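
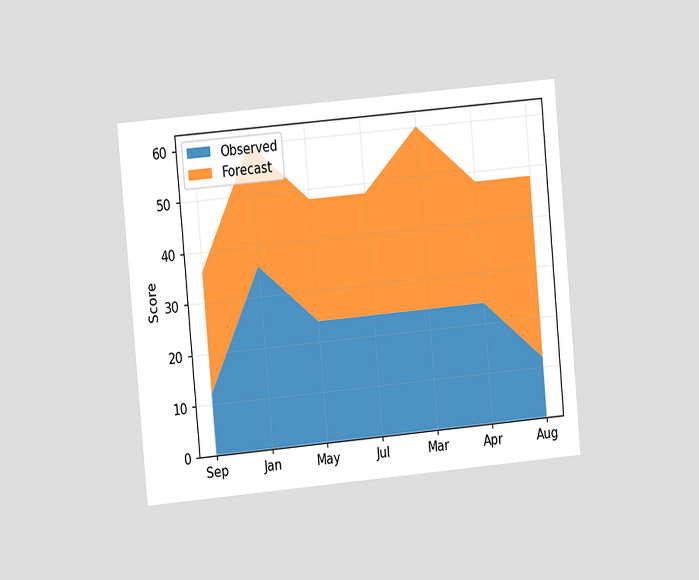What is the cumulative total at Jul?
48

The chart is tilted about 5° counter-clockwise and viewed at a slight angle. The stacked total at Jul reaches 48.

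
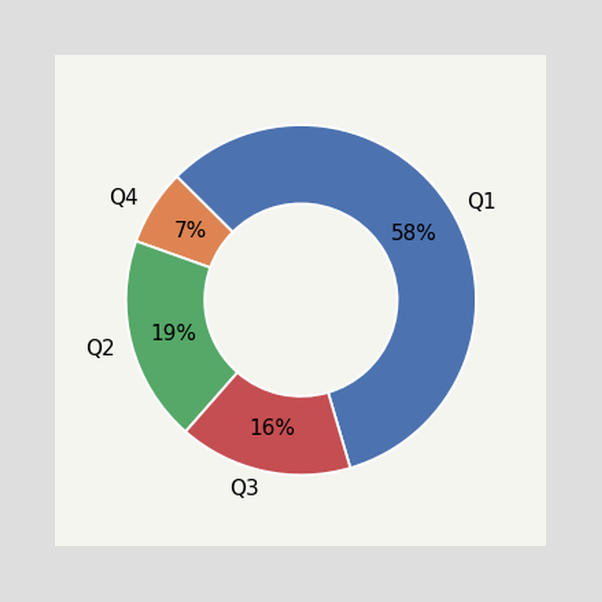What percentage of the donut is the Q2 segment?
The Q2 segment takes up 19% of the ring.

19%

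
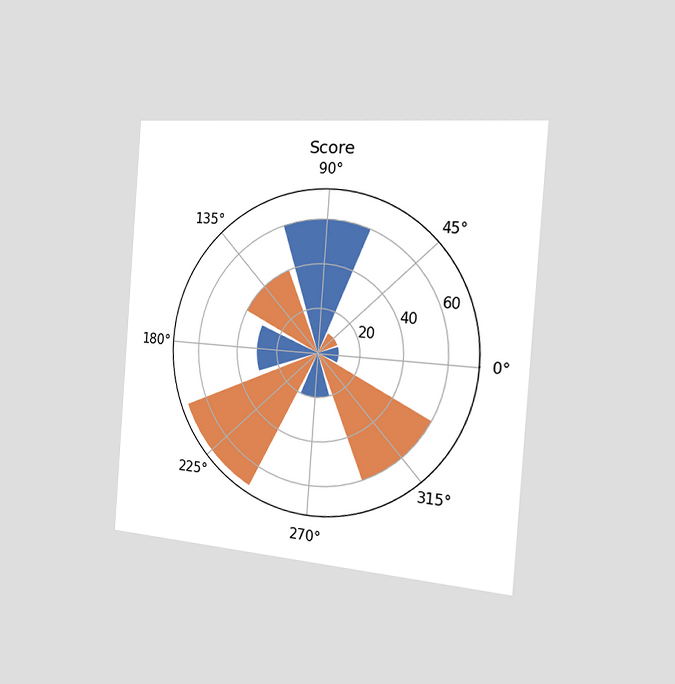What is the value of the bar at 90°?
60

The chart is tilted about 4° clockwise and viewed slightly from the right. The bar at 90° reaches 60 on the radial axis.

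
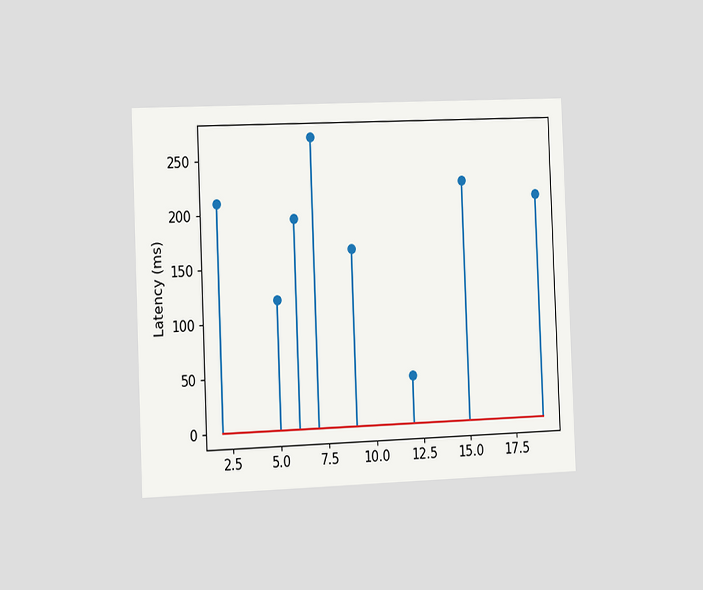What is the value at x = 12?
The chart is tilted about 2° counter-clockwise and viewed slightly from the left. The stem at x=12 reaches 45ms.

45ms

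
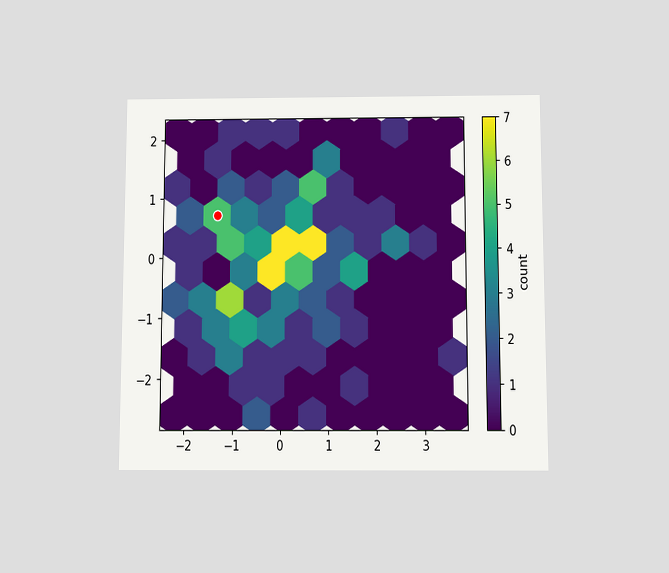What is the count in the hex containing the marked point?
5

The chart is viewed slightly from below. The marked hex reads 5 on the colorbar.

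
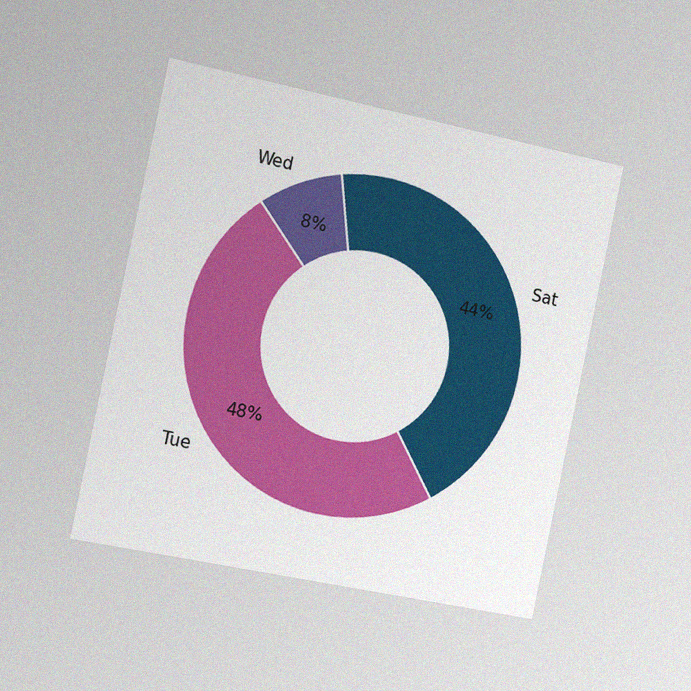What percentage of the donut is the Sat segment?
44%

The chart is tilted about 12° clockwise and viewed slightly from the left, with some photo noise. The Sat segment takes up 44% of the ring.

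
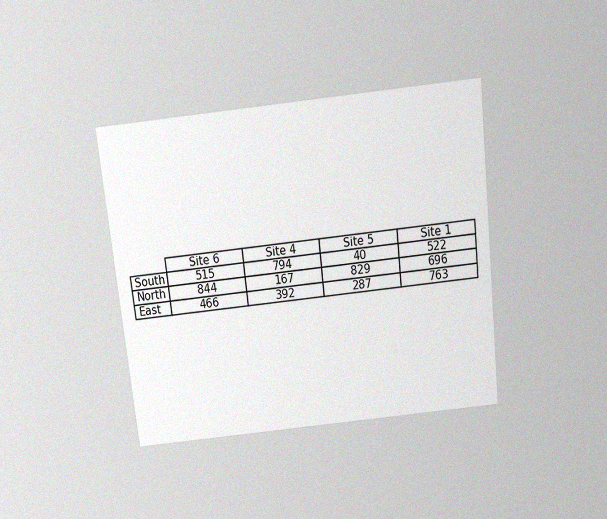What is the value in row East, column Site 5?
287

The chart is tilted about 6° counter-clockwise and viewed slightly from above, with some photo noise. The (East, Site 5) cell reads 287.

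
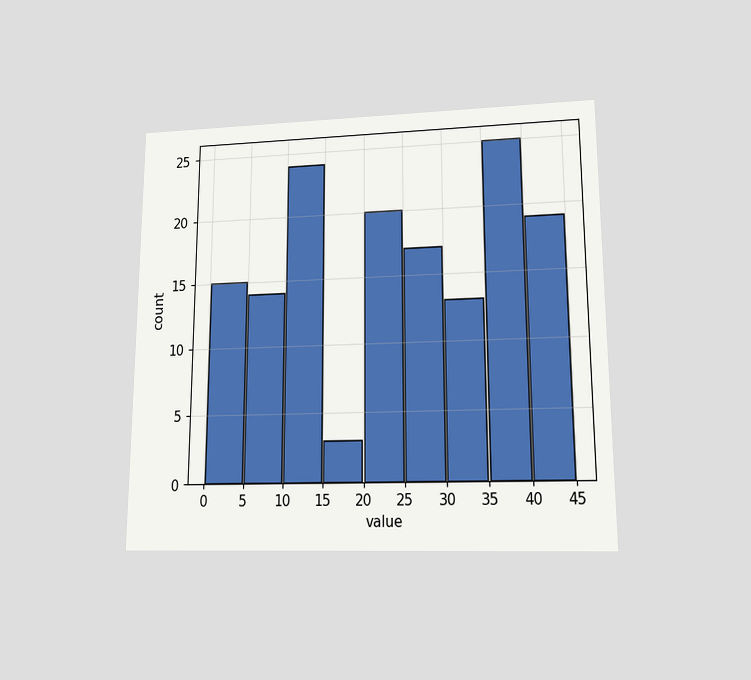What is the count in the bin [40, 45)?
19

The chart is viewed at a slight angle. The [40, 45) bin has height 19.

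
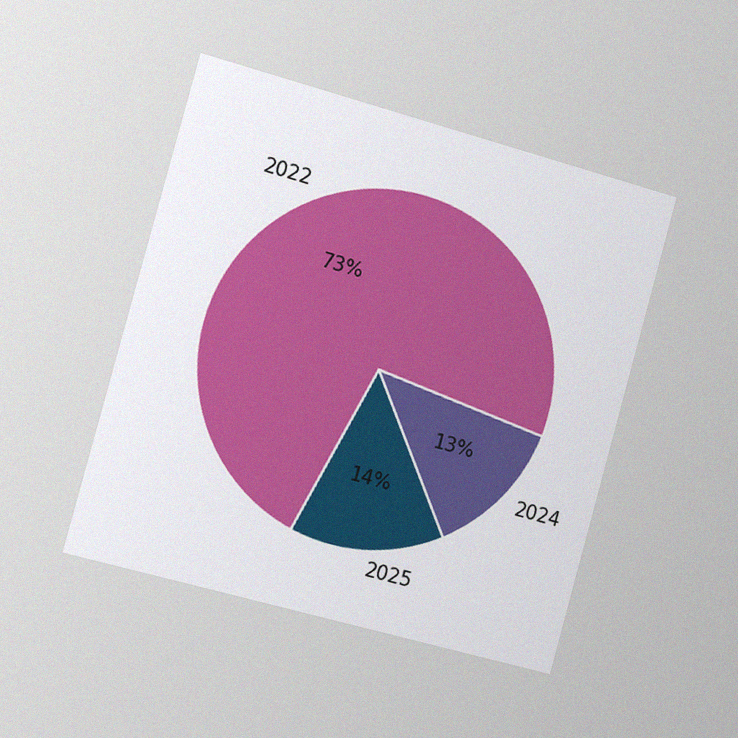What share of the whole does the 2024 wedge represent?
13%

The chart is tilted about 15° clockwise and viewed slightly from the left, with some photo noise. The 2024 slice takes up 13% of the pie.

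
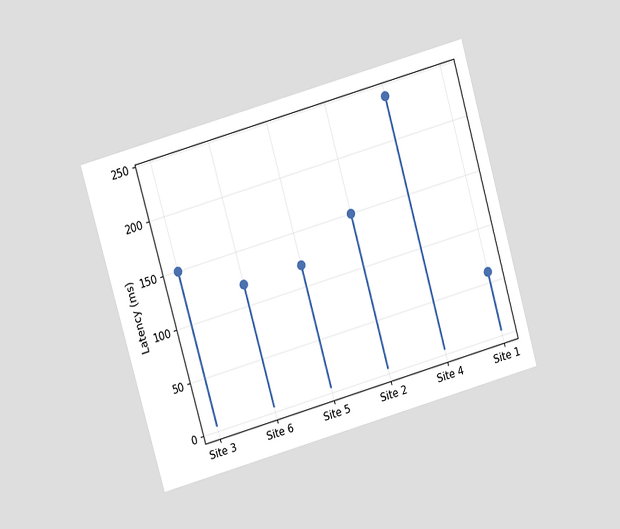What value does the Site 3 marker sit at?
150ms

The chart is tilted about 16° counter-clockwise and viewed at a slight angle. The Site 3 marker sits at 150ms.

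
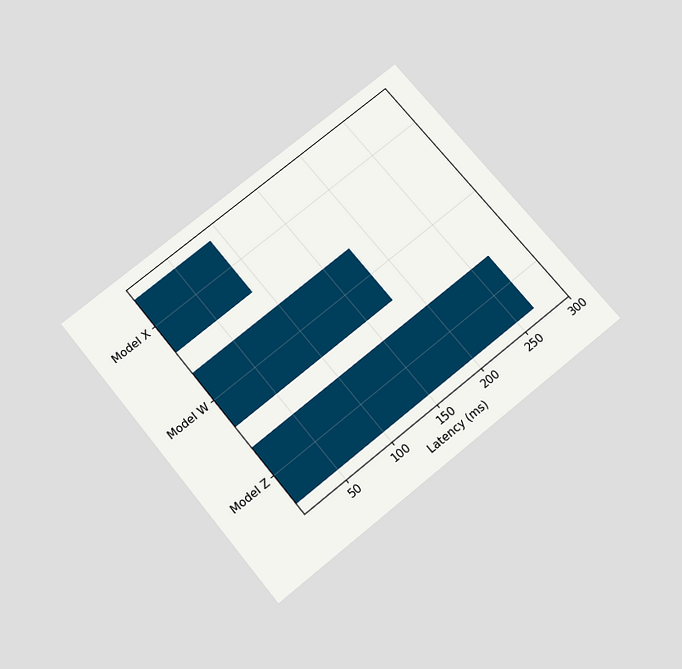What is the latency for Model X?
The chart is tilted about 39° counter-clockwise and viewed slightly from below. Reading along the chart's x-axis, the Model X bar reaches 90ms.

90ms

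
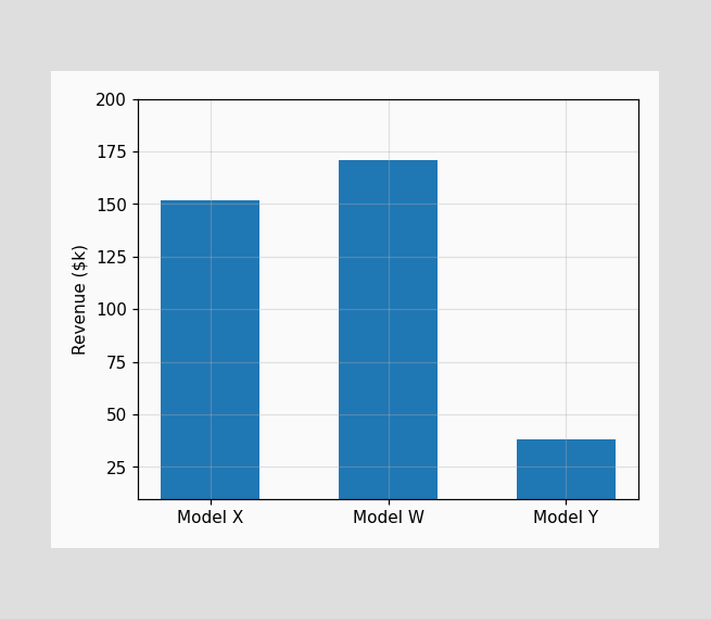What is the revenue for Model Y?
$38k

Reading along the chart's y-axis, the Model Y bar reaches $38k.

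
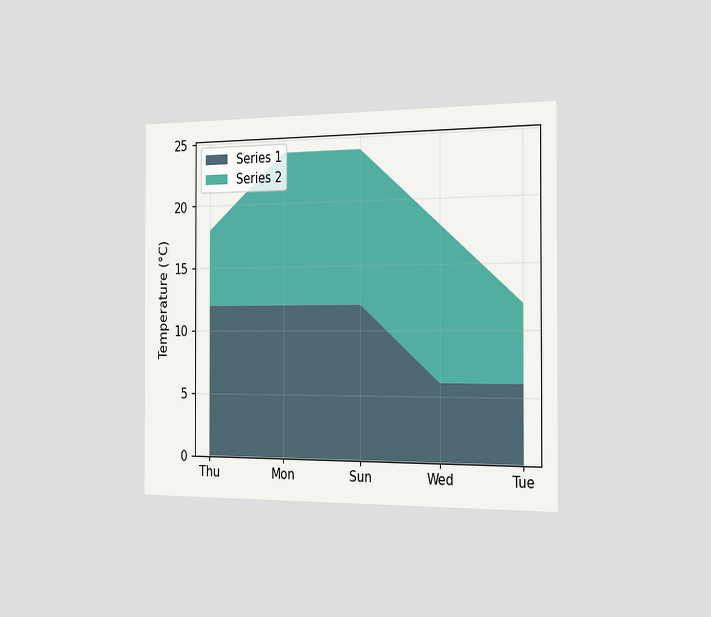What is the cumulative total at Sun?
24°C

The chart is viewed slightly from the right. The stacked total at Sun reaches 24°C.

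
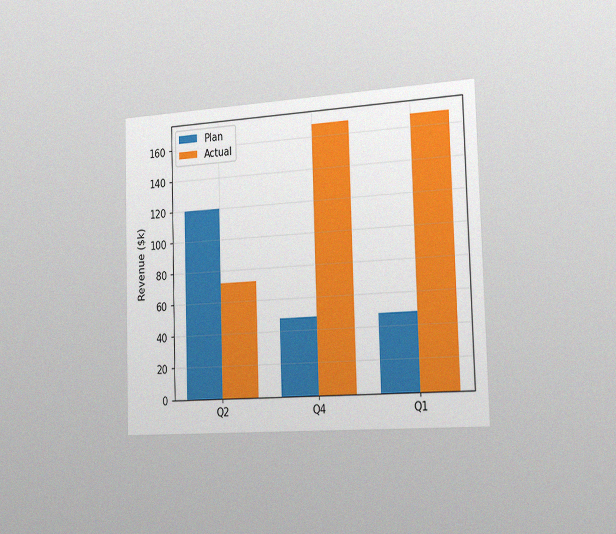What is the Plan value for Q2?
$120k

The chart is viewed slightly from the right, with some photo noise. The Plan bar at Q2 reaches $120k on the y-axis.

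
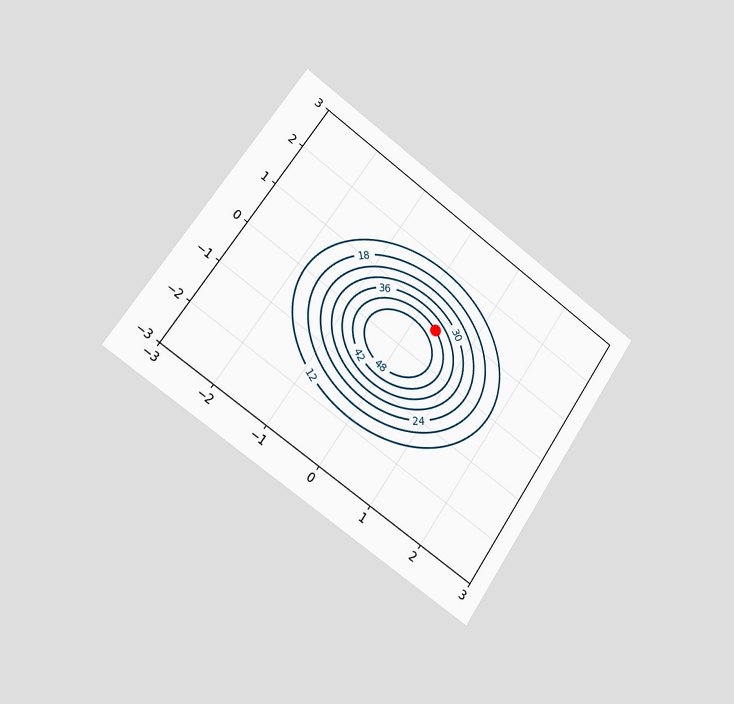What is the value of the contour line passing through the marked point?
The chart is tilted about 34° clockwise and viewed slightly from the left. The marked point sits on the contour labelled 42.

42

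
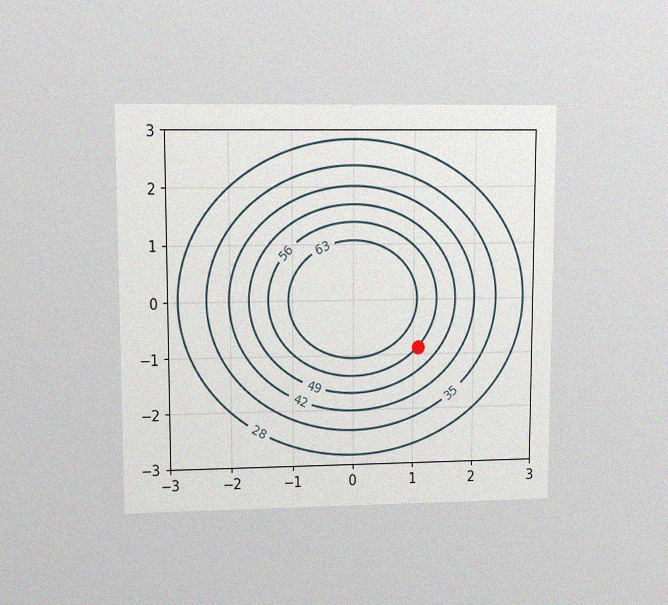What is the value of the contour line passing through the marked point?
The chart is viewed at a slight angle, with some photo noise. The marked point sits on the contour labelled 56.

56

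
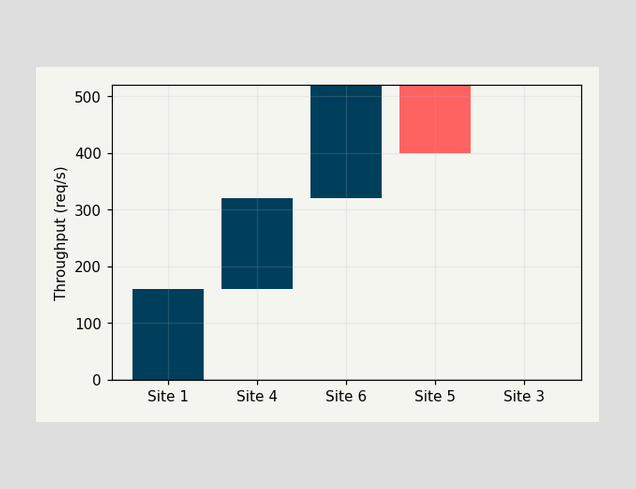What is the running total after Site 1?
After Site 1 the running total reaches 160req/s.

160req/s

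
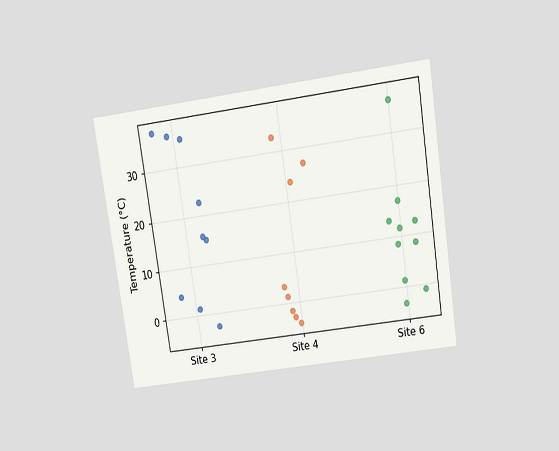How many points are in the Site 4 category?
The chart is tilted about 9° counter-clockwise and viewed slightly from above. Counting the markers in the Site 4 column gives 8.

8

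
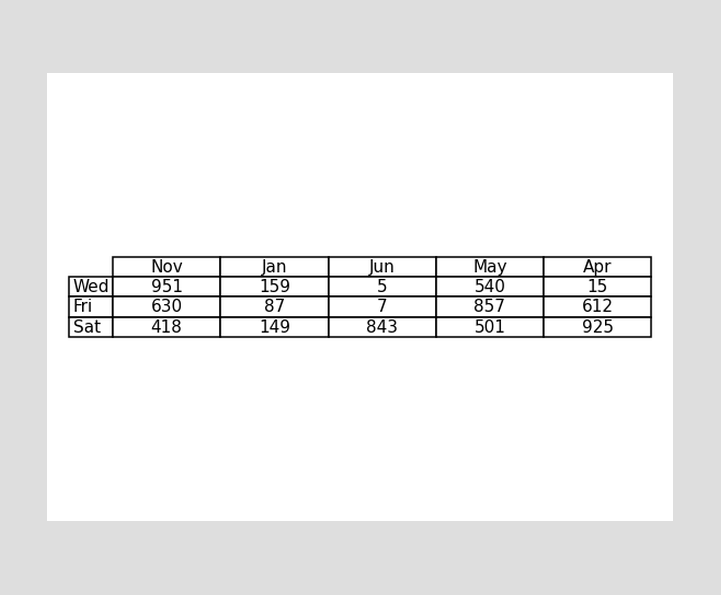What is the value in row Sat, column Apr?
925

The (Sat, Apr) cell reads 925.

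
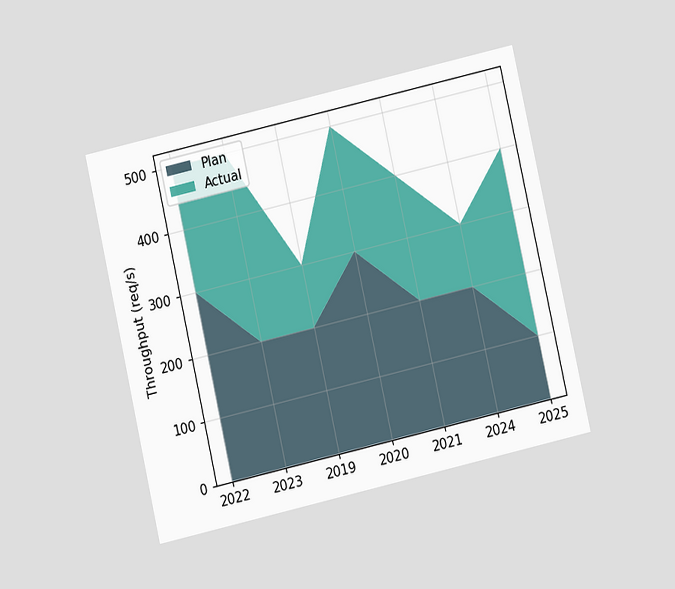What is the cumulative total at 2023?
500req/s

The chart is tilted about 13° counter-clockwise and viewed at a slight angle. The stacked total at 2023 reaches 500req/s.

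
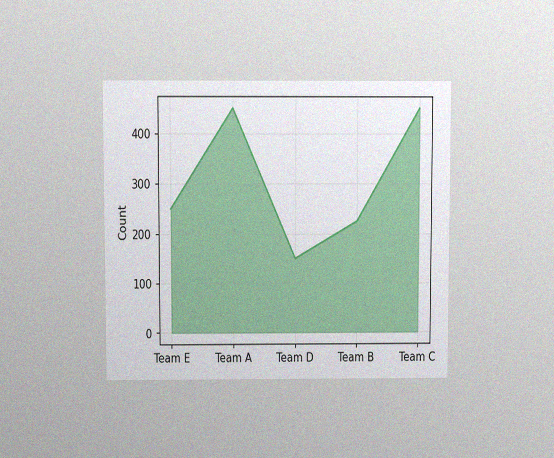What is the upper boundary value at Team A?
The chart is viewed slightly from above, with some photo noise. At Team A the upper boundary is at 450.

450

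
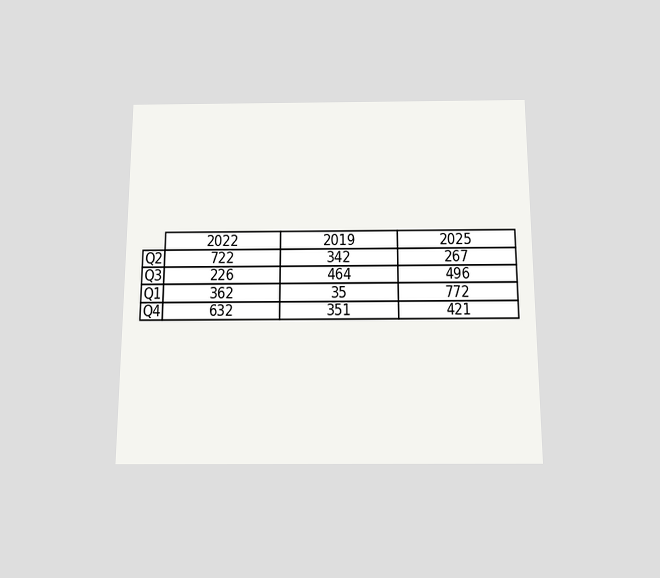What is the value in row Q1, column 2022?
The chart is viewed slightly from below. The (Q1, 2022) cell reads 362.

362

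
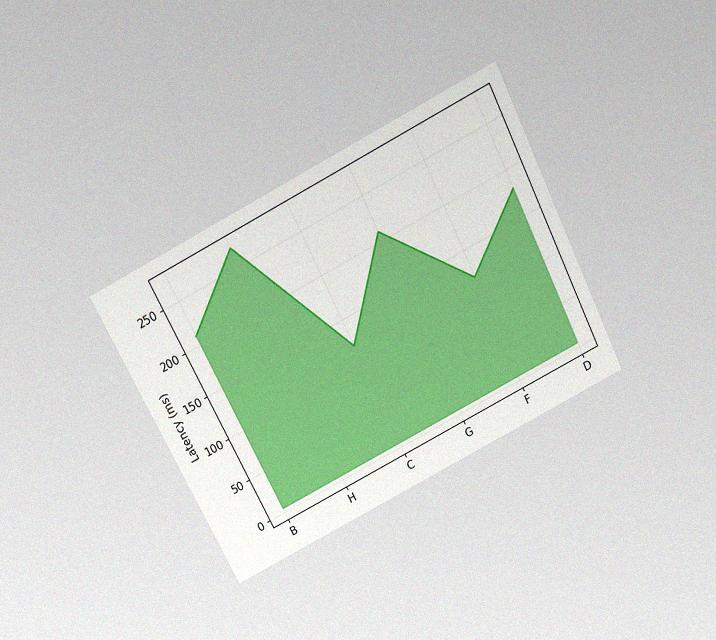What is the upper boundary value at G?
210ms

The chart is tilted about 27° counter-clockwise and viewed slightly from above, with some photo noise. At G the upper boundary is at 210ms.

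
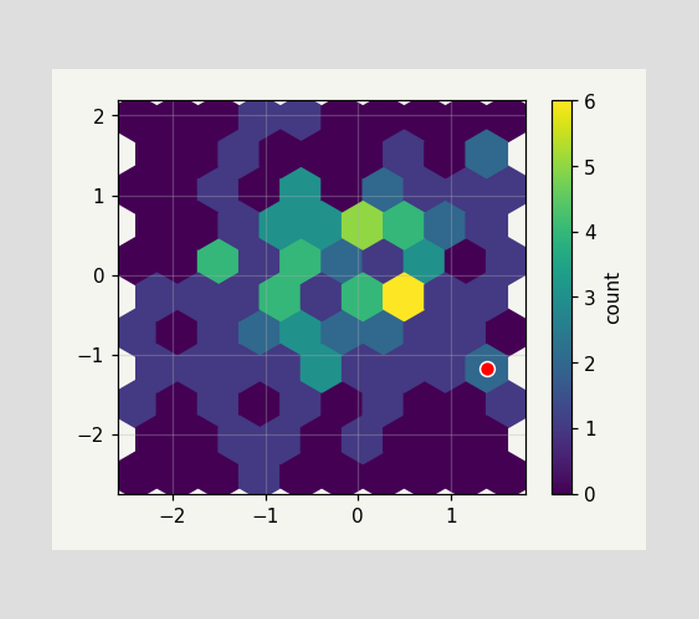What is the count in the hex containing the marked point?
2

The marked hex reads 2 on the colorbar.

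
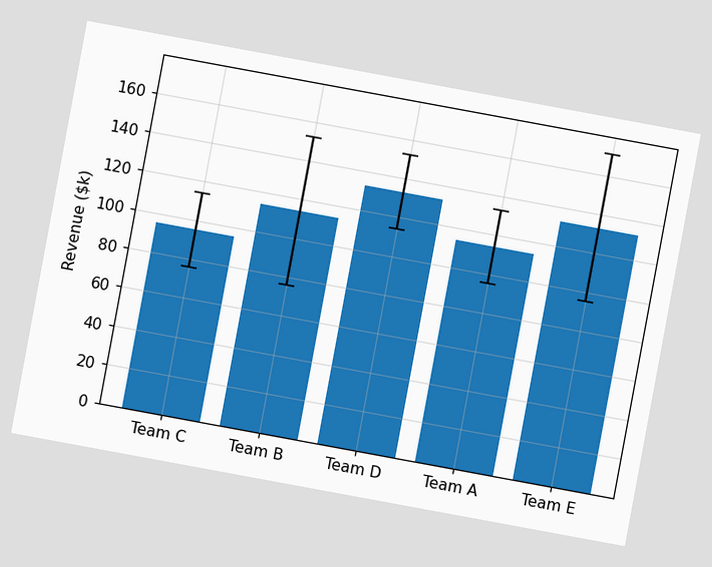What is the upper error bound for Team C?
$114k

The chart is tilted about 10° clockwise. The Team C bar's upper whisker reaches $114k.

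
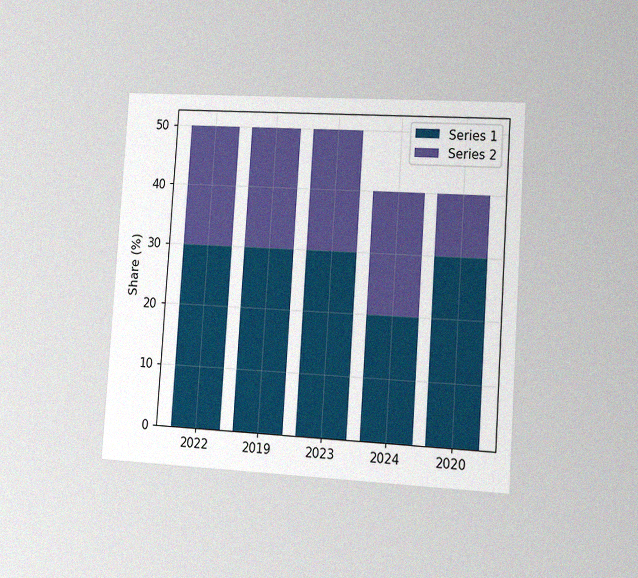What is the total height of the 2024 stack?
40%

The chart is tilted about 4° clockwise and viewed slightly from the right, with some photo noise. The 2024 stack's top reaches 40% on the y-axis.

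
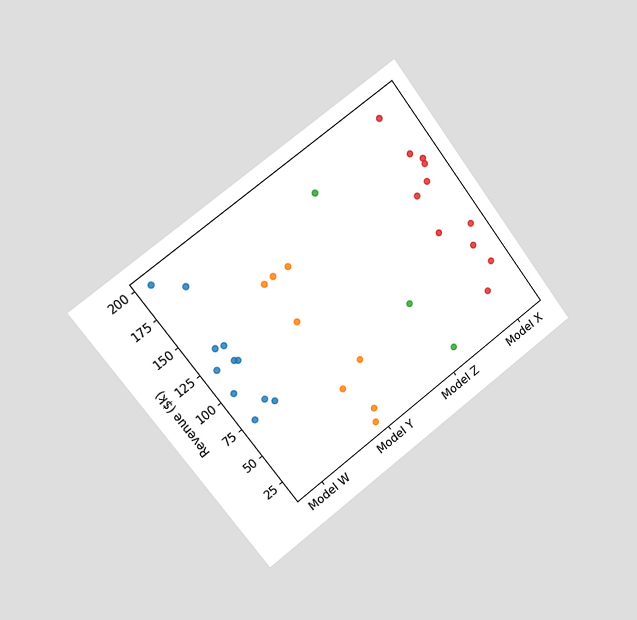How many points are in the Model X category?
11

The chart is tilted about 37° counter-clockwise and viewed slightly from the left. Counting the markers in the Model X column gives 11.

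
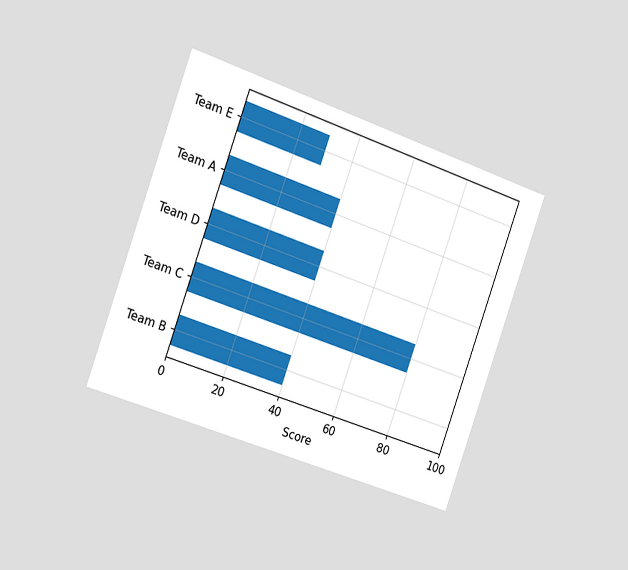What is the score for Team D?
The chart is tilted about 20° clockwise and viewed slightly from the left. Reading along the chart's x-axis, the Team D bar reaches 40.

40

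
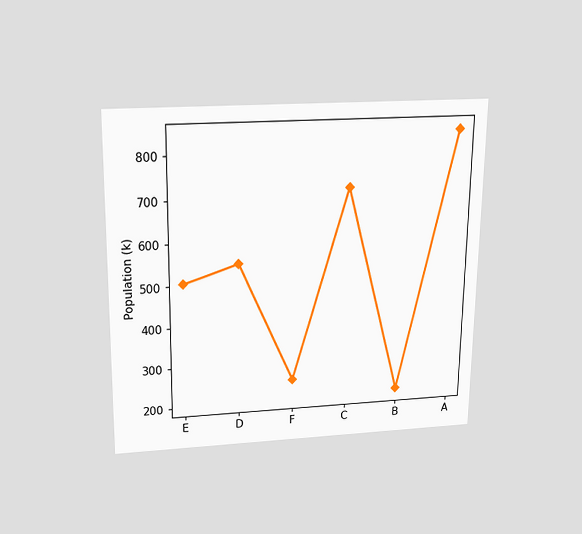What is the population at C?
The chart is viewed slightly from above. At C, the line is at 714k.

714k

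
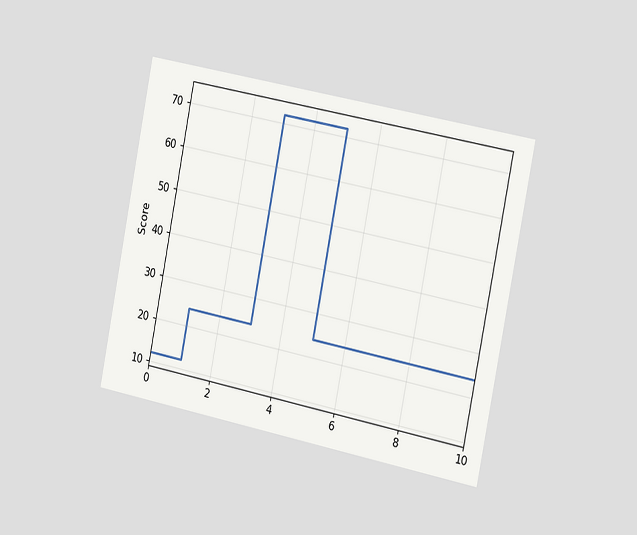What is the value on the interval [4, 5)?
The chart is tilted about 11° clockwise and viewed slightly from the right. On [4, 5) the step sits at 72.

72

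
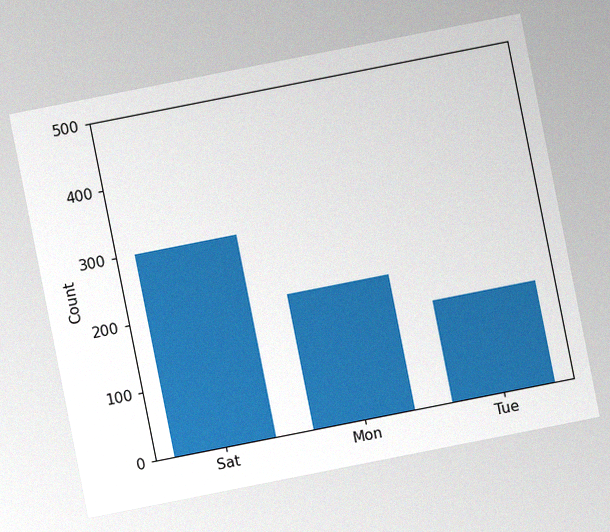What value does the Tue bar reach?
150

The chart is tilted about 11° counter-clockwise, with some photo noise. Reading along the chart's y-axis, the Tue bar reaches 150.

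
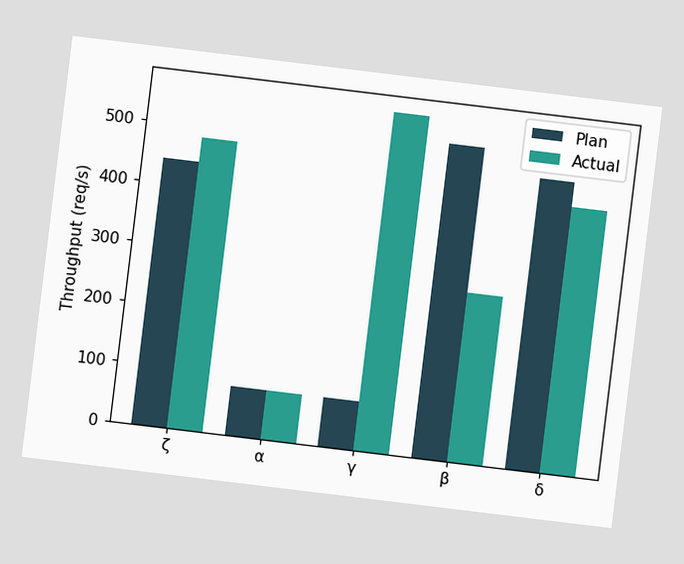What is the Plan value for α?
The chart is tilted about 7° clockwise. The Plan bar at α reaches 80req/s on the y-axis.

80req/s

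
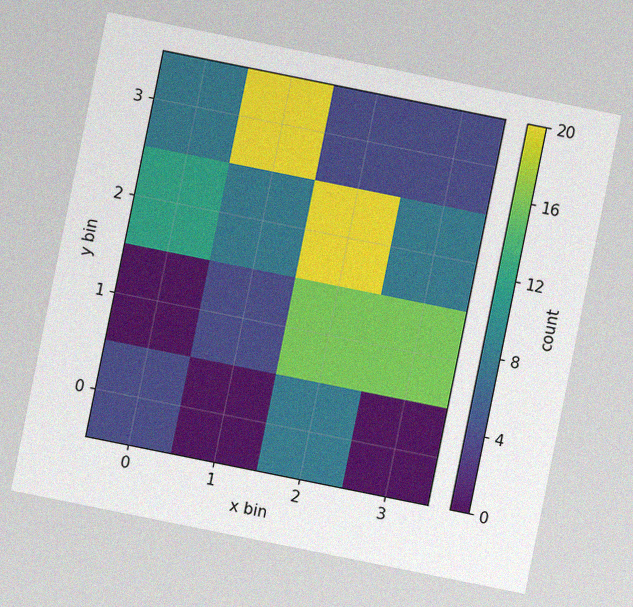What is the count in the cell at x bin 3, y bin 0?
0

The chart is tilted about 11° clockwise, with some photo noise. Matching the cell (3, 0) against the colorbar gives 0.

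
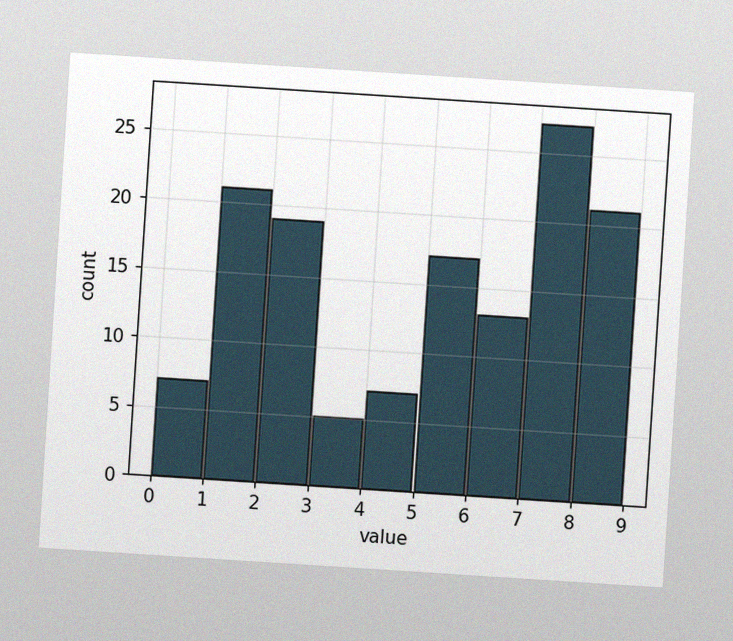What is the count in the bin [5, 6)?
The chart is tilted about 4° clockwise, with some photo noise. The [5, 6) bin has height 17.

17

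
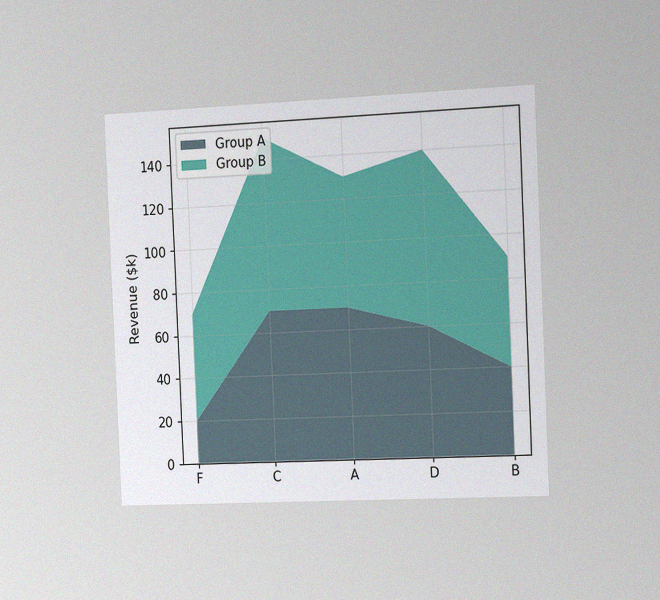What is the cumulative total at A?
The chart is tilted about 3° counter-clockwise and viewed slightly from the right, with some photo noise. The stacked total at A reaches $130k.

$130k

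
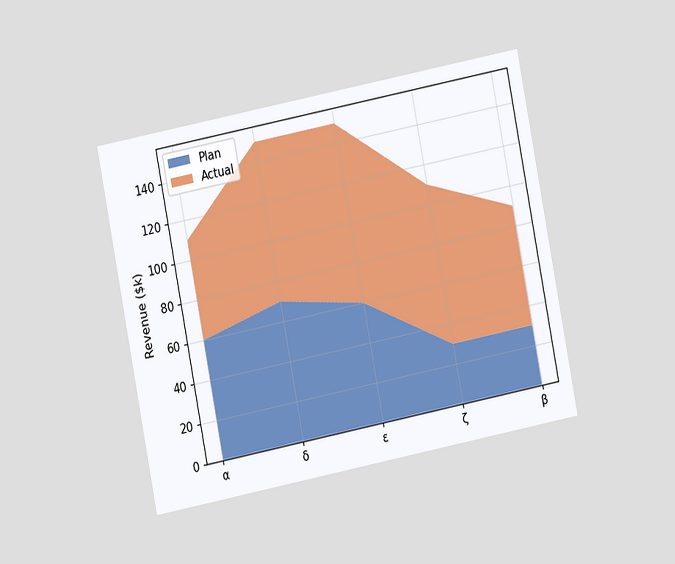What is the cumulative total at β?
The chart is tilted about 11° counter-clockwise and viewed at a slight angle. The stacked total at β reaches $90k.

$90k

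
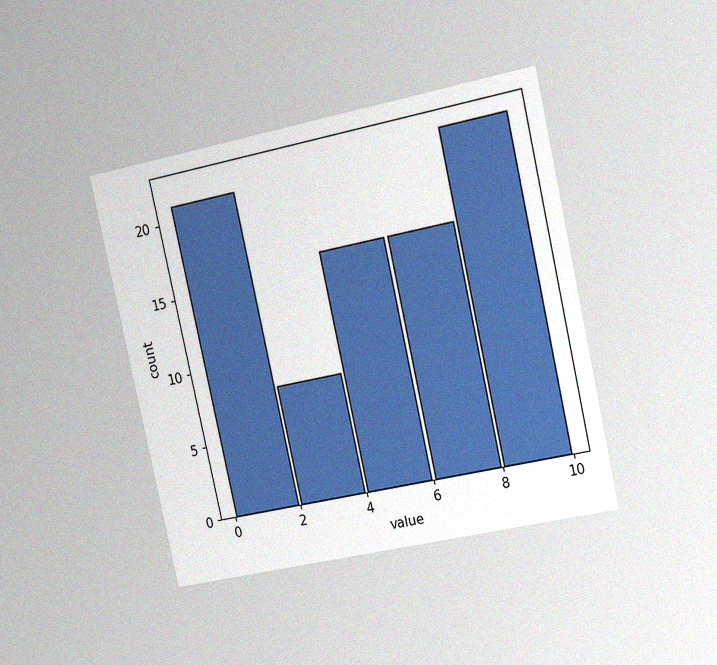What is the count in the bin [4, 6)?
The chart is tilted about 13° counter-clockwise and viewed slightly from the right, with some photo noise. The [4, 6) bin has height 16.

16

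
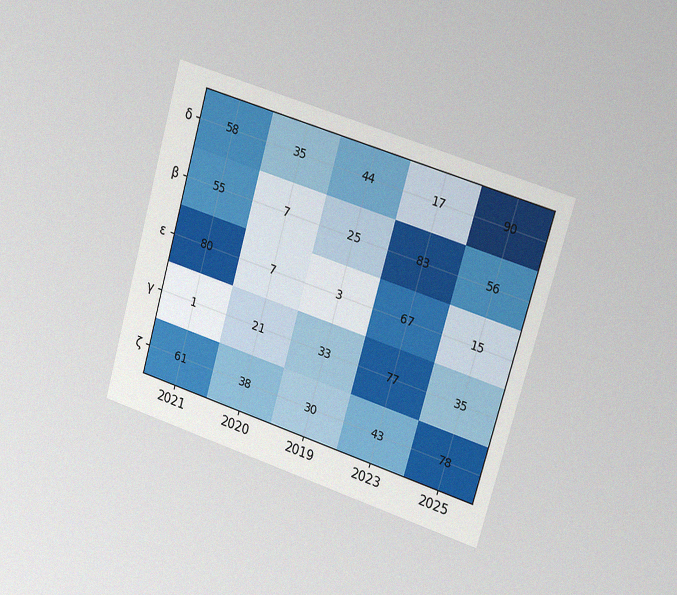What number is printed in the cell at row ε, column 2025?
The chart is tilted about 16° clockwise and viewed slightly from the right, with some photo noise. The (ε, 2025) cell reads 15.

15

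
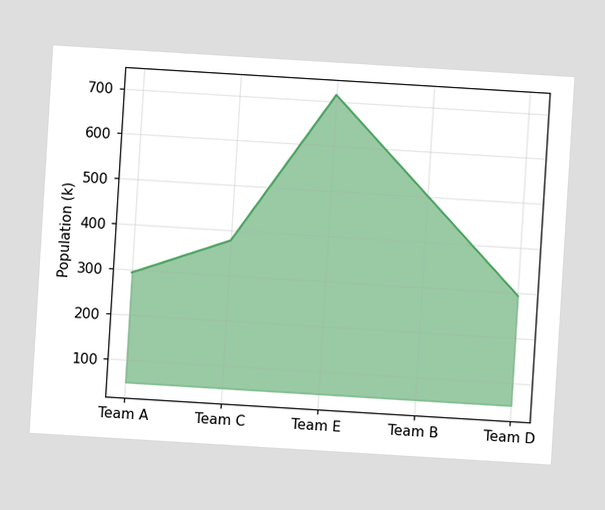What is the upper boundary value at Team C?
378k

The chart is tilted about 3° clockwise. At Team C the upper boundary is at 378k.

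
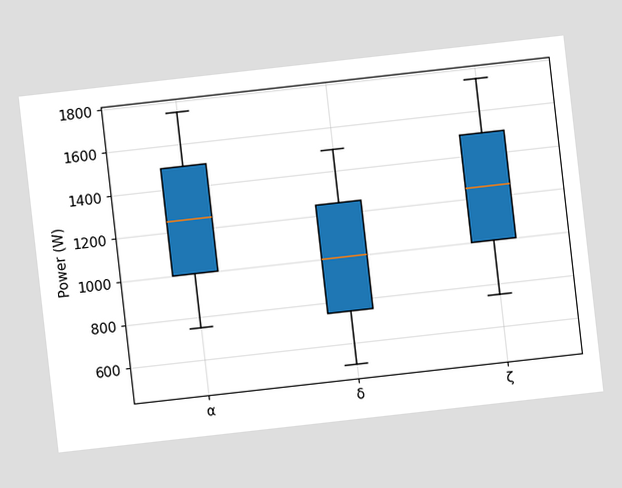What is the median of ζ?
1250W

The chart is tilted about 6° counter-clockwise. The median line in the ζ box sits at 1250W.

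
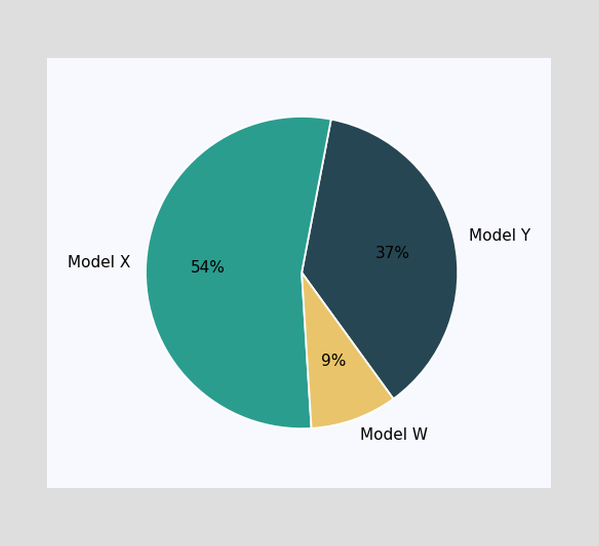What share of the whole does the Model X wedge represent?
54%

The Model X slice takes up 54% of the pie.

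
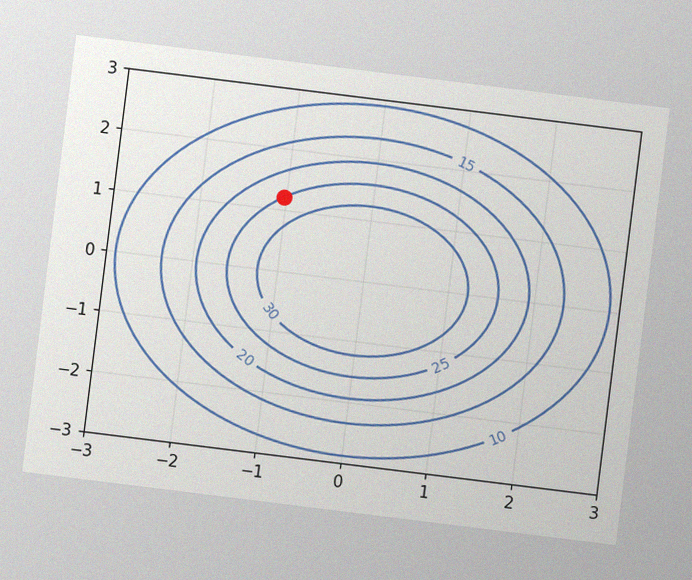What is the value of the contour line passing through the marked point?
25

The chart is tilted about 7° clockwise, with some photo noise. The marked point sits on the contour labelled 25.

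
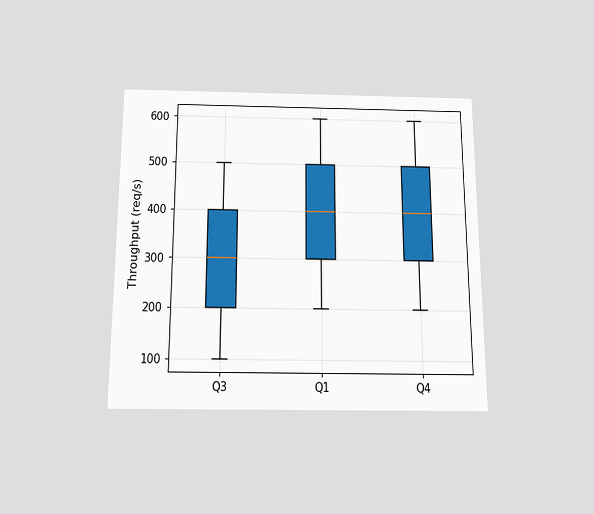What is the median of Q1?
The chart is viewed slightly from below. The median line in the Q1 box sits at 400req/s.

400req/s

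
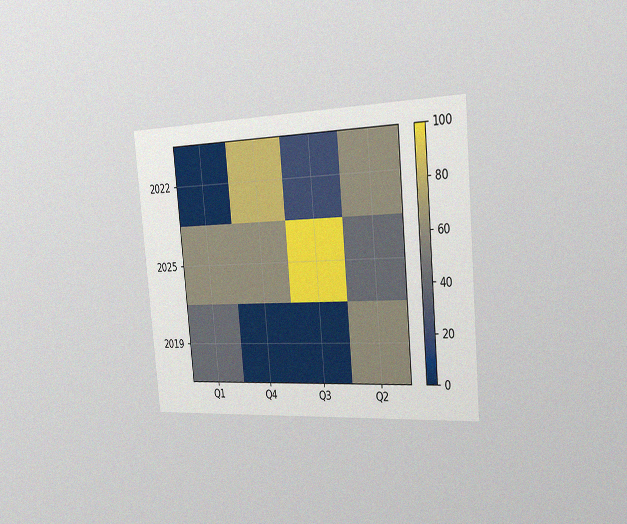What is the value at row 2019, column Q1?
40

The chart is tilted about 5° counter-clockwise and viewed slightly from the right, with some photo noise. Matching cell (2019, Q1) against the colorbar gives 40.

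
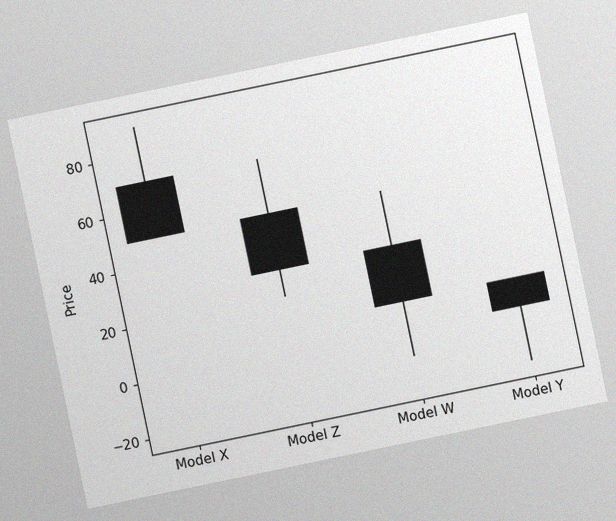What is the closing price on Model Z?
30

The chart is tilted about 12° counter-clockwise, with some photo noise. The Model Z candle closes at 30.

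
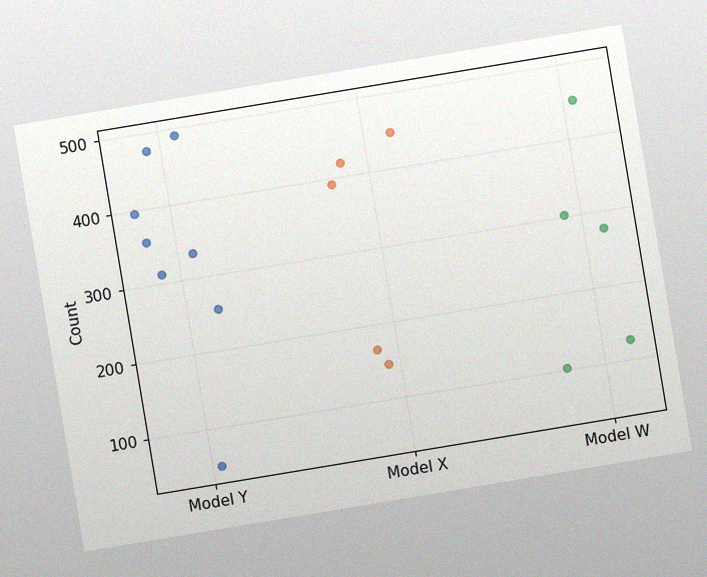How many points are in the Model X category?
The chart is tilted about 9° counter-clockwise, with some photo noise. Counting the markers in the Model X column gives 5.

5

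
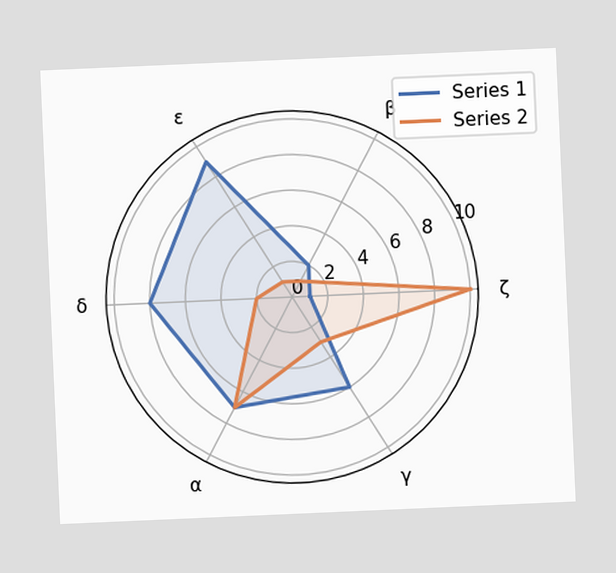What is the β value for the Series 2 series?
1

The chart is tilted about 3° counter-clockwise. On the β axis, Series 2 reaches 1.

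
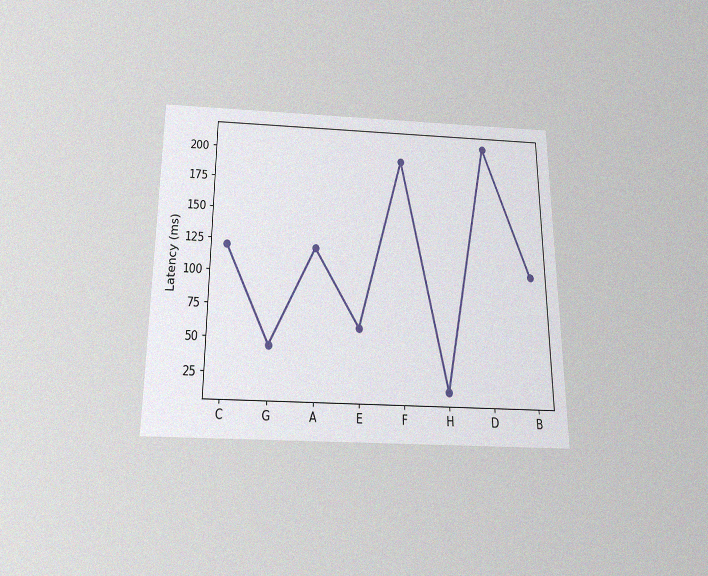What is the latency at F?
The chart is viewed slightly from below, with some photo noise. At F, the line is at 195ms.

195ms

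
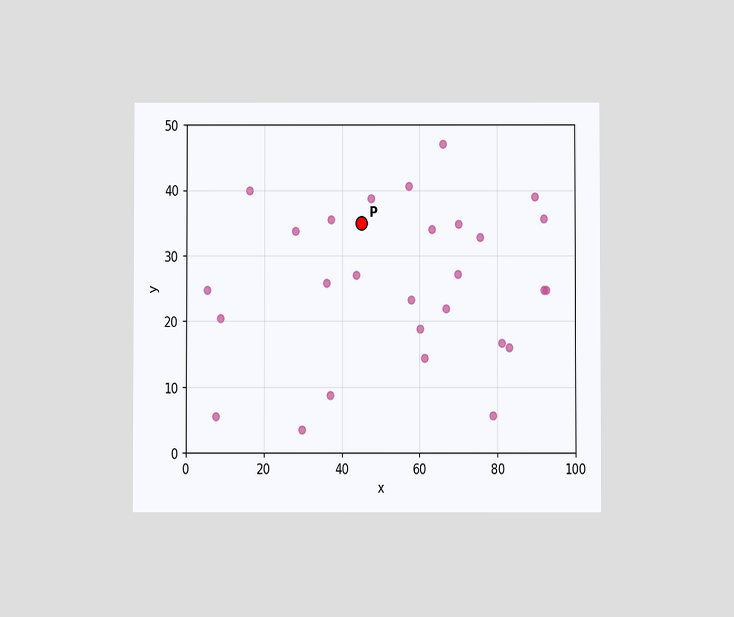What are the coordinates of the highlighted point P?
The chart is viewed at a slight angle. Following the gridlines from P to each axis, P sits at (45, 35).

(45, 35)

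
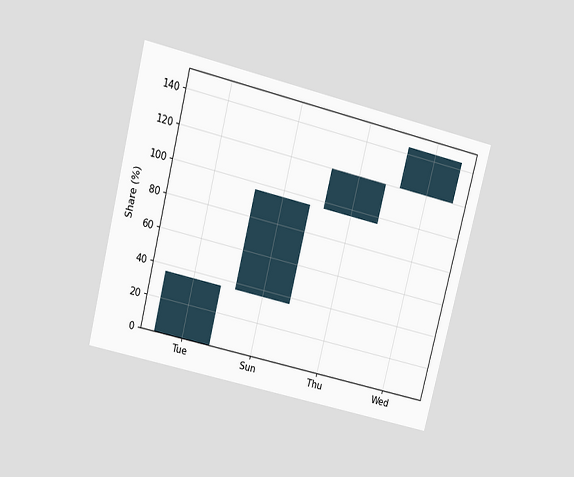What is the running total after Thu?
120%

The chart is tilted about 14° clockwise and viewed slightly from above. After Thu the running total reaches 120%.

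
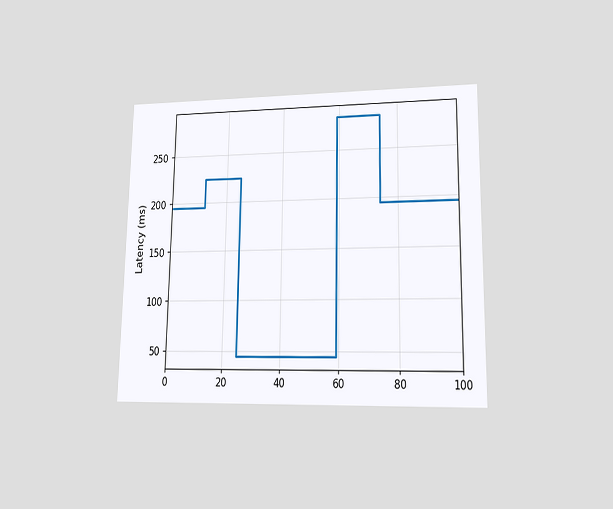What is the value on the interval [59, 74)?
The chart is viewed at a slight angle. On [59, 74) the step sits at 285ms.

285ms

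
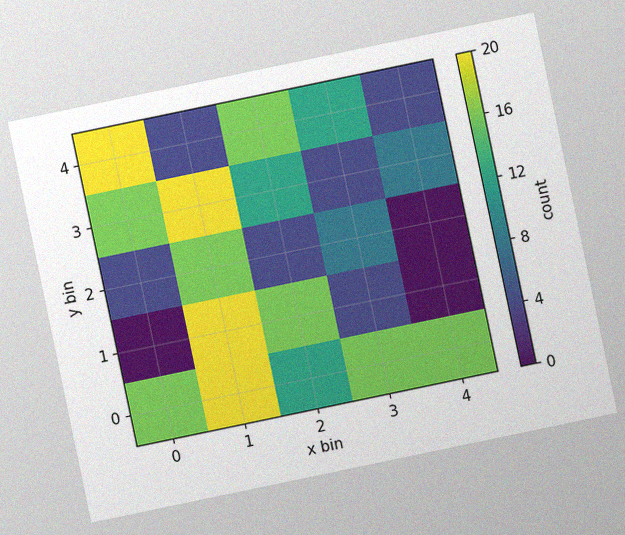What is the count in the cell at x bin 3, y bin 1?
4

The chart is tilted about 12° counter-clockwise, with some photo noise. Matching the cell (3, 1) against the colorbar gives 4.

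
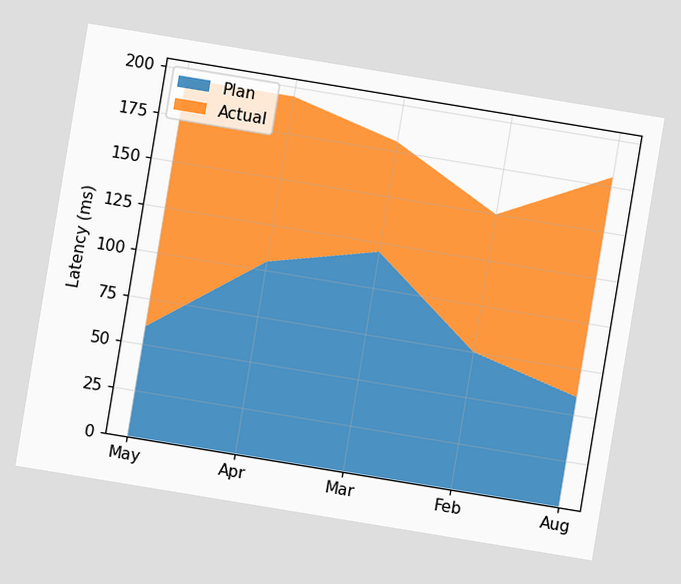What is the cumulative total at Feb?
150ms

The chart is tilted about 9° clockwise. The stacked total at Feb reaches 150ms.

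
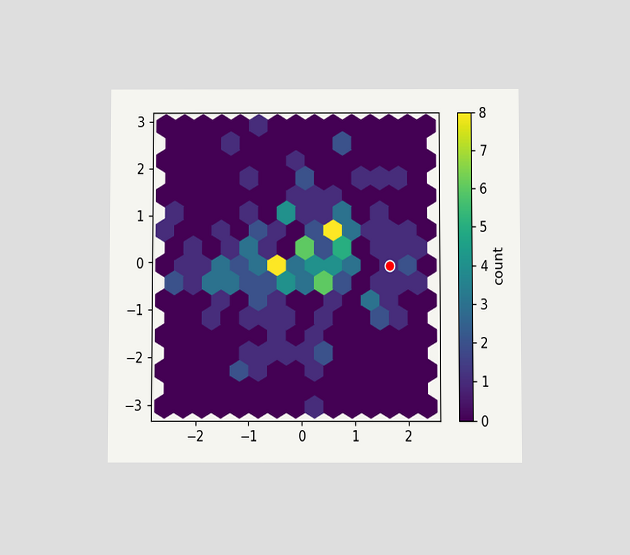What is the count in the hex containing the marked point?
1

The chart is viewed slightly from below. The marked hex reads 1 on the colorbar.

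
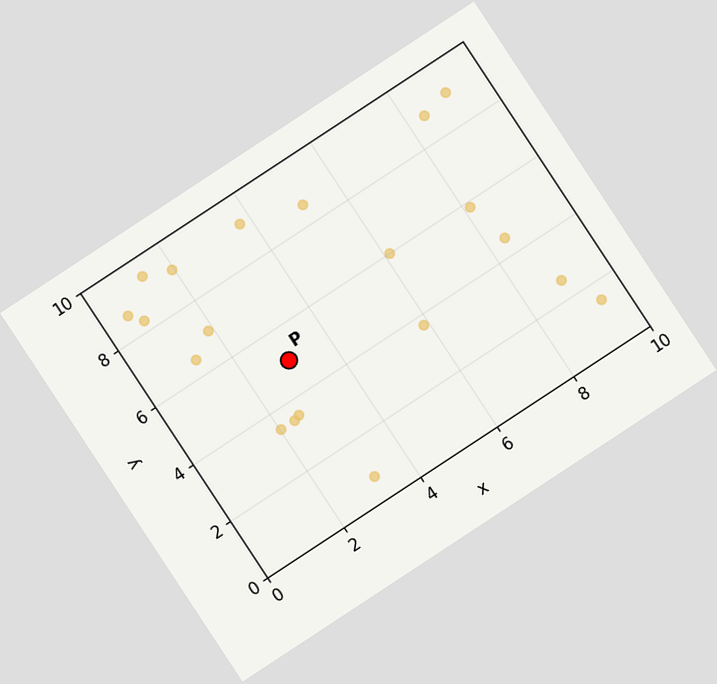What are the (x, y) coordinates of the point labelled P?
The chart is tilted about 33° counter-clockwise. Following the gridlines from P to each axis, P sits at (3, 5).

(3, 5)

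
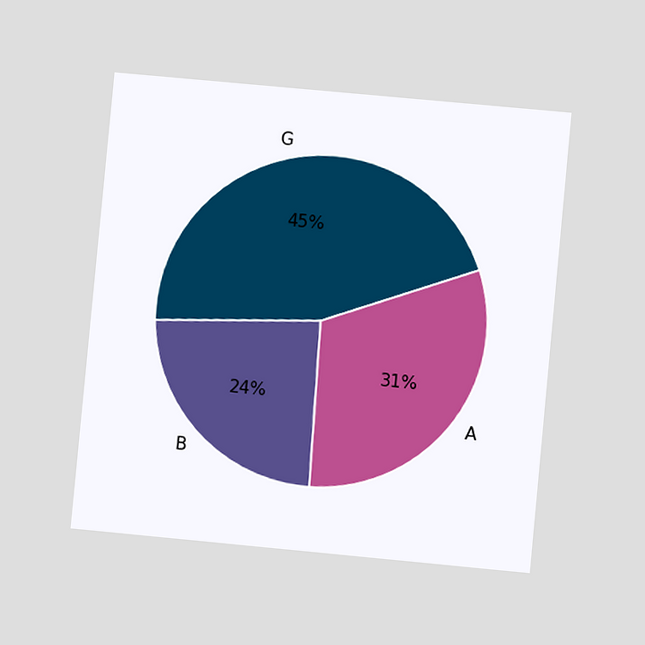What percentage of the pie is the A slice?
The chart is tilted about 5° clockwise and viewed at a slight angle. The A slice takes up 31% of the pie.

31%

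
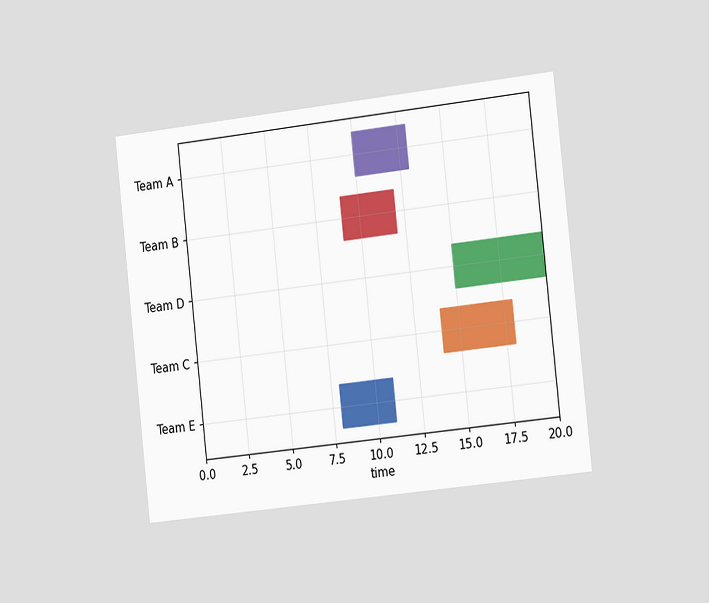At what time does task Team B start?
9

The chart is tilted about 6° counter-clockwise and viewed slightly from the right. The Team B bar begins at t=9.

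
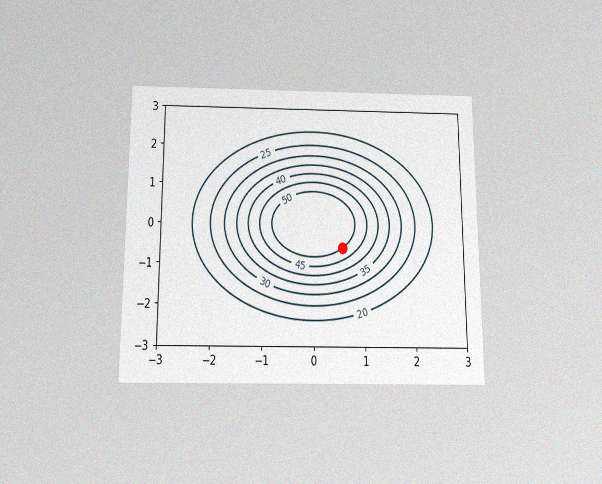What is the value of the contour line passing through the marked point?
The chart is viewed slightly from below, with some photo noise. The marked point sits on the contour labelled 50.

50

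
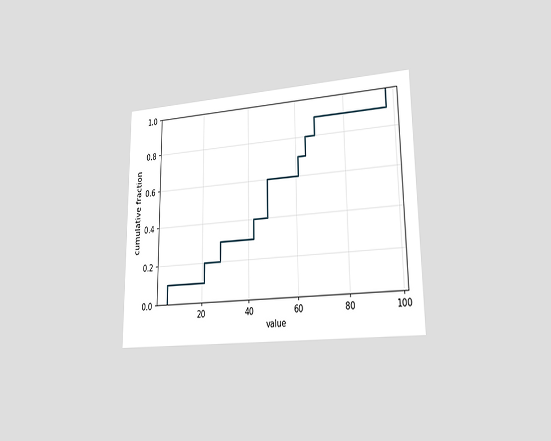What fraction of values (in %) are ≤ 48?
60%

The chart is viewed slightly from the right. At x=48 the ECDF step is at 60%.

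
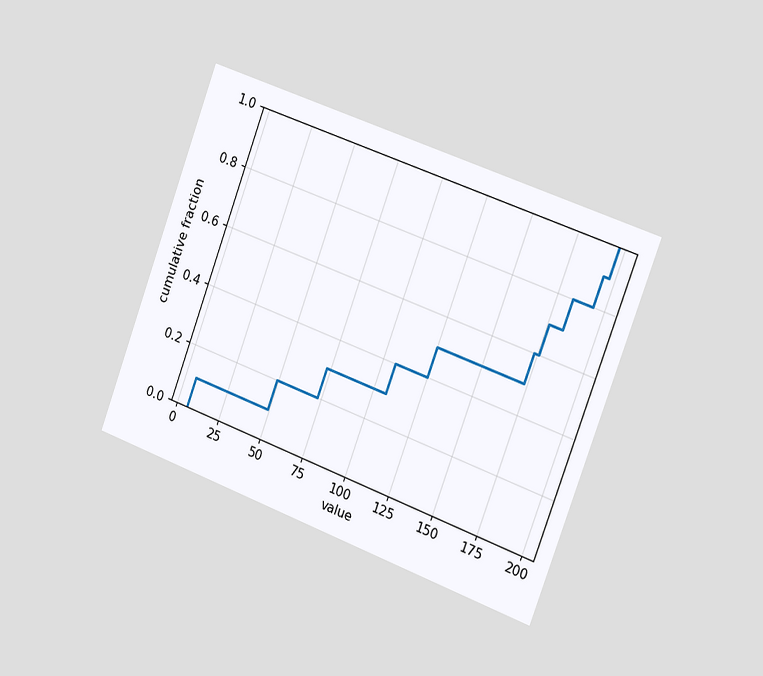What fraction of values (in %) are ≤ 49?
20%

The chart is tilted about 20° clockwise and viewed slightly from the right. At x=49 the ECDF step is at 20%.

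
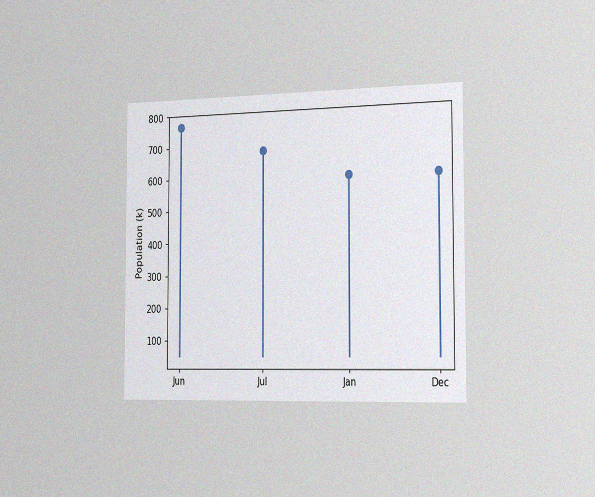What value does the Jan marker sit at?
The chart is viewed slightly from the right, with some photo noise. The Jan marker sits at 595k.

595k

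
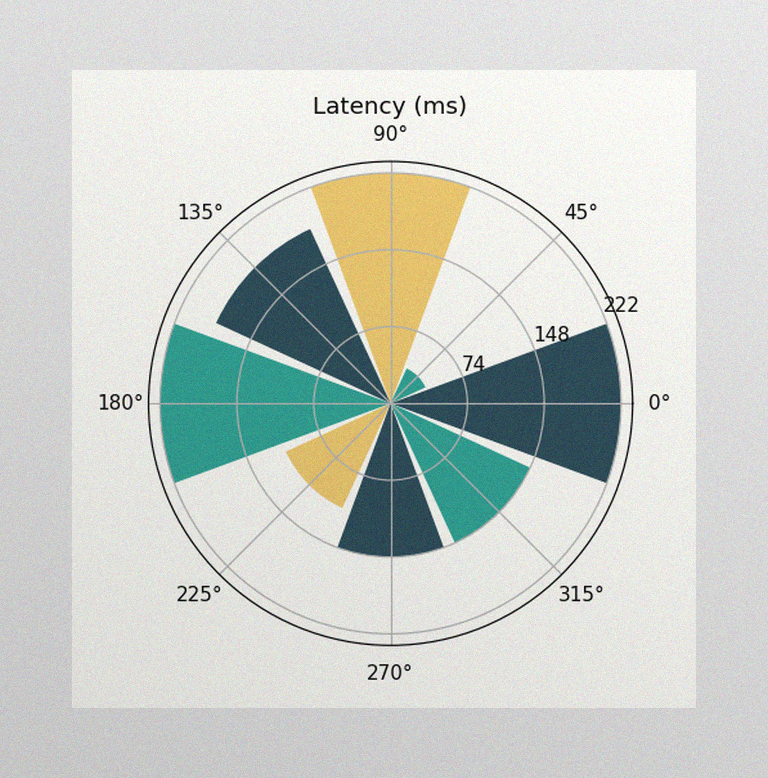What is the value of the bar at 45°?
The image has some photo noise and uneven lighting. The bar at 45° reaches 37ms on the radial axis.

37ms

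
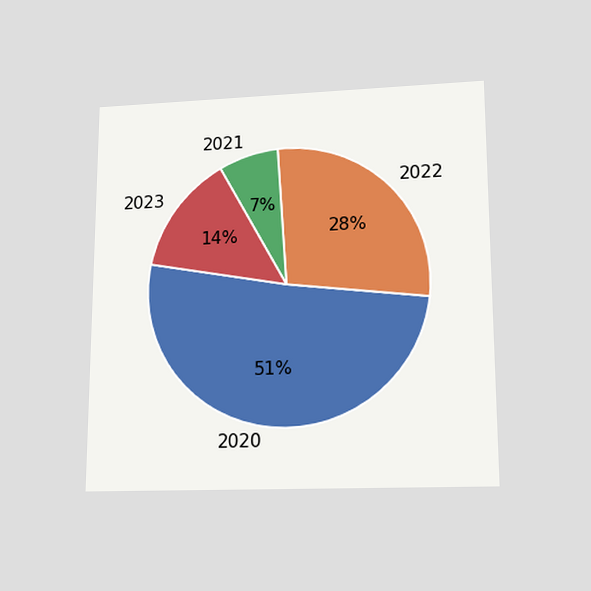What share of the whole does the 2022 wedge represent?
28%

The chart is viewed slightly from below. The 2022 slice takes up 28% of the pie.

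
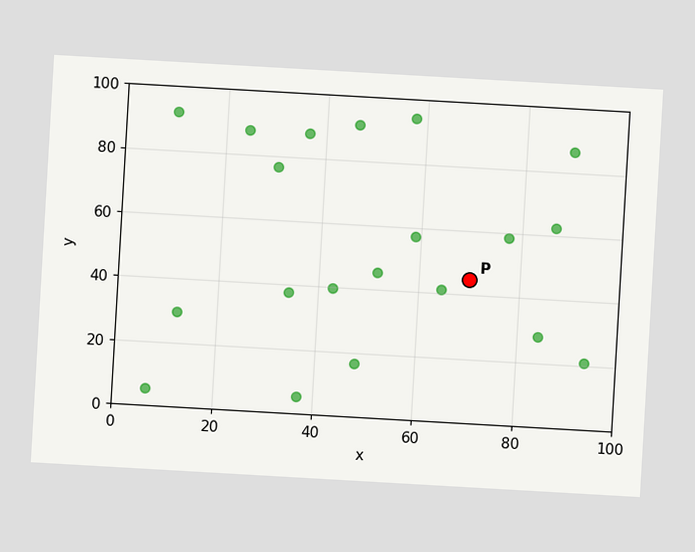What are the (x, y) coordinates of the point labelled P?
(70, 45)

The chart is tilted about 3° clockwise. Following the gridlines from P to each axis, P sits at (70, 45).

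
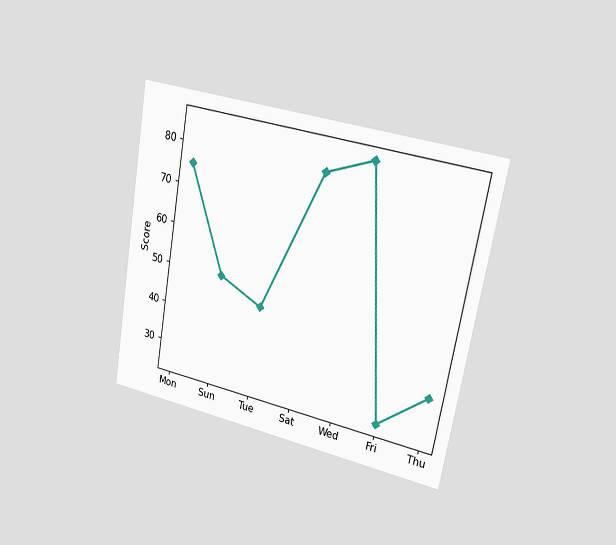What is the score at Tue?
The chart is tilted about 10° clockwise and viewed slightly from the right. At Tue, the line is at 45.

45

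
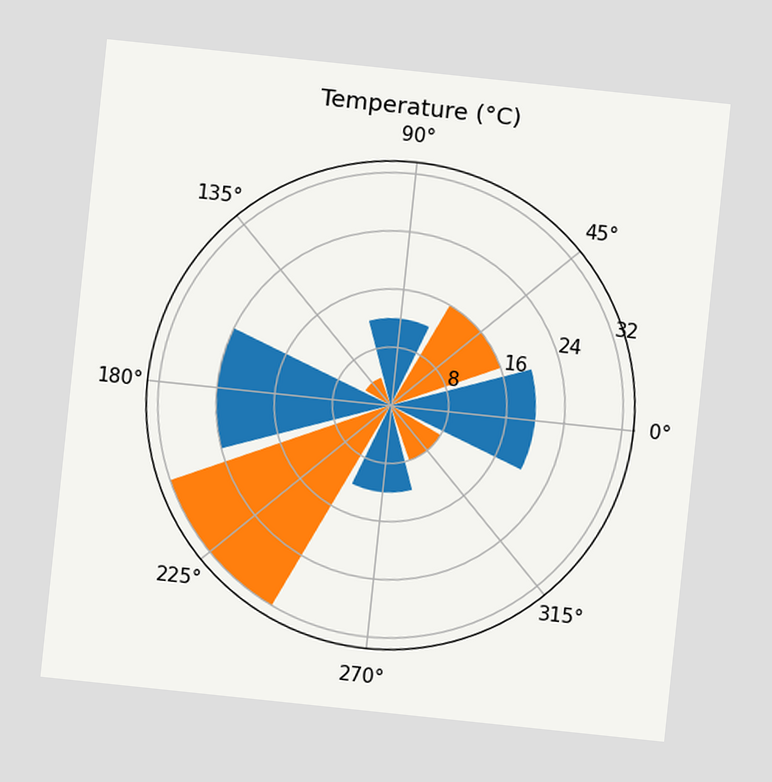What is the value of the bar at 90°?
12°C

The chart is tilted about 6° clockwise. The bar at 90° reaches 12°C on the radial axis.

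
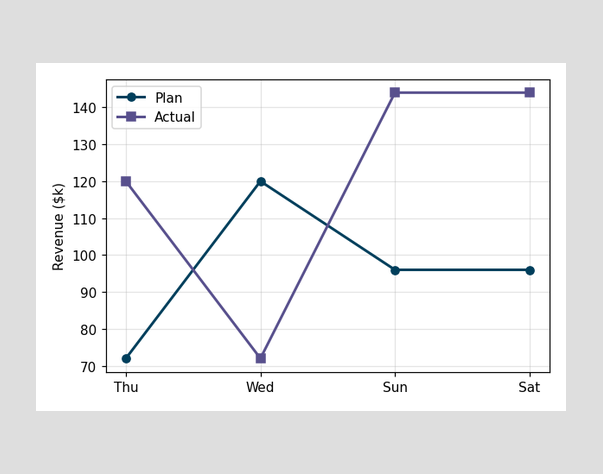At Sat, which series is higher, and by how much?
At Sat, Actual sits above the other line by $48k.

Actual, by $48k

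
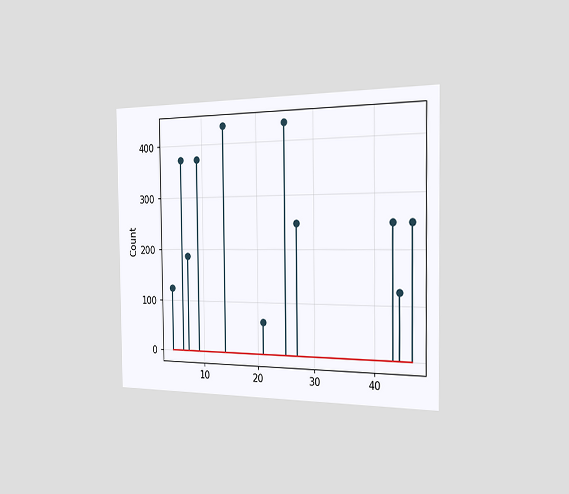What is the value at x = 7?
The chart is viewed slightly from the right. The stem at x=7 reaches 186.

186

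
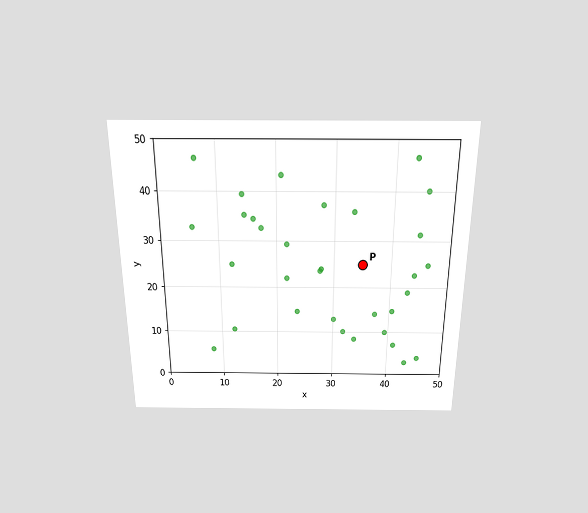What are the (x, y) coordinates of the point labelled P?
(35, 25)

The chart is viewed slightly from above. Following the gridlines from P to each axis, P sits at (35, 25).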